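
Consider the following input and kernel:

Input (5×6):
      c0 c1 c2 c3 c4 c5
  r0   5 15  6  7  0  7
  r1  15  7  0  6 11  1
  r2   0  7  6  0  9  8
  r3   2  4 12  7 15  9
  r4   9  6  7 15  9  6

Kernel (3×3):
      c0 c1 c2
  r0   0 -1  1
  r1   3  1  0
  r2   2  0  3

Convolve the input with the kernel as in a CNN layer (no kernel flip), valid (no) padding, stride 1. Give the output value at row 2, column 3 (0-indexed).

The receptive field on the input at this output position is [0 9 8 / 7 15 9 / 15 9 6]. Elementwise product with the kernel and sum: 9·-1 + 8·1 + 7·3 + 15·1 + 15·2 + 6·3.

83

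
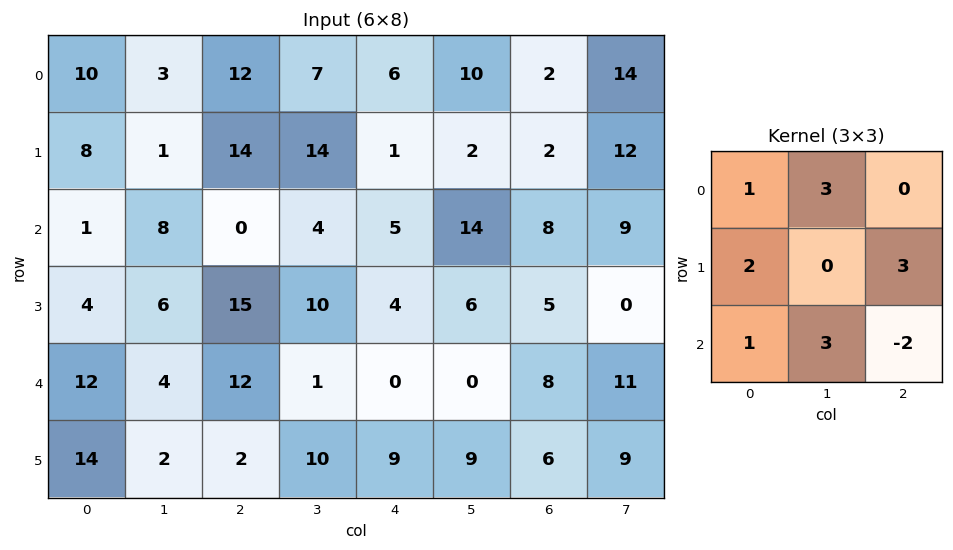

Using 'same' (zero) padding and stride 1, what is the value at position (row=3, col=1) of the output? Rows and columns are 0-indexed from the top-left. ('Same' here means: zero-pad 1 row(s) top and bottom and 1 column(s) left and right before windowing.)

The receptive field on the zero-padded input at this output position is [1 8 0 / 4 6 15 / 12 4 12]. Elementwise product with the kernel and sum: 1·1 + 8·3 + 4·2 + 15·3 + 12·1 + 4·3 + 12·-2.

78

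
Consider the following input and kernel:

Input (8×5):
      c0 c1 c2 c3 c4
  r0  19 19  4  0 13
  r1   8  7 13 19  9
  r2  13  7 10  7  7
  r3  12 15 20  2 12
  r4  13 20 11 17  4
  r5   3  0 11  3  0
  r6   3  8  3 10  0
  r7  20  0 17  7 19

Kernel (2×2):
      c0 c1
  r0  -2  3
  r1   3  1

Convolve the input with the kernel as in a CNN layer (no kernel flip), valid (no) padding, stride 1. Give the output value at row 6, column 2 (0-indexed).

82

The receptive field on the input at this output position is [3 10 / 17 7]. Elementwise product with the kernel and sum: 3·-2 + 10·3 + 17·3 + 7·1.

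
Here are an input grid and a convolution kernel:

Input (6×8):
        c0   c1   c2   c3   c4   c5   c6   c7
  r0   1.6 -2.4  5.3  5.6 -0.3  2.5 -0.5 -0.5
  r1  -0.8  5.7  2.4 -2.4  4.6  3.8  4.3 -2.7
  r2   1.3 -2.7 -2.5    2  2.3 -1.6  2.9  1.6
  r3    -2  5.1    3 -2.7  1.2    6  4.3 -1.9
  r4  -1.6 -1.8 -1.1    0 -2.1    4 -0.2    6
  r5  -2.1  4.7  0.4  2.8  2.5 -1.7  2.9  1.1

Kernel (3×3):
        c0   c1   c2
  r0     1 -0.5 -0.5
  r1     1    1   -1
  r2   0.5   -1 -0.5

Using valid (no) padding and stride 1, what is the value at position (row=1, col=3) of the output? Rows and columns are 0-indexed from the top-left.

-6.25

The receptive field on the input at this output position is [-2.4 4.6 3.8 / 2 2.3 -1.6 / -2.7 1.2 6]. Elementwise product with the kernel and sum: -2.4·1 + 4.6·-0.5 + 3.8·-0.5 + 2·1 + 2.3·1 + -1.6·-1 + -2.7·0.5 + 1.2·-1 + 6·-0.5.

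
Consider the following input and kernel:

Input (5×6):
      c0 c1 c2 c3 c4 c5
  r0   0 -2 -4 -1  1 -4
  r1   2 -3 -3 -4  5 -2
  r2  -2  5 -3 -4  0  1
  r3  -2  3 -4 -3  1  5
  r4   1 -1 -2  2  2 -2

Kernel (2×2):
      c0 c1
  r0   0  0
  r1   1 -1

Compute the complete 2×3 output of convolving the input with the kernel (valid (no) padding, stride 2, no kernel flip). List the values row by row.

Output[0,0]: The receptive field on the input at this output position is [0 -2 / 2 -3]. Elementwise product with the kernel and sum: 2·1 + -3·-1.
Output[0,1]: The receptive field on the input at this output position is [-4 -1 / -3 -4]. Elementwise product with the kernel and sum: -3·1 + -4·-1.

5 1 7
-5 -1 -4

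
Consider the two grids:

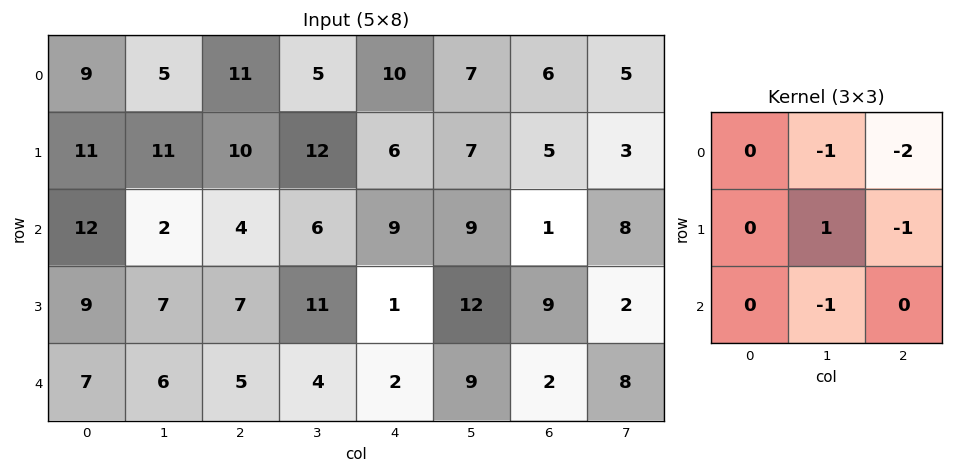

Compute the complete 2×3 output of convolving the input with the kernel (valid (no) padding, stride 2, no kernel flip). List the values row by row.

-28 -25 -26
-16 -18 -17

Output[0,0]: The receptive field on the input at this output position is [9 5 11 / 11 11 10 / 12 2 4]. Elementwise product with the kernel and sum: 5·-1 + 11·-2 + 11·1 + 10·-1 + 2·-1.
Output[0,1]: The receptive field on the input at this output position is [11 5 10 / 10 12 6 / 4 6 9]. Elementwise product with the kernel and sum: 5·-1 + 10·-2 + 12·1 + 6·-1 + 6·-1.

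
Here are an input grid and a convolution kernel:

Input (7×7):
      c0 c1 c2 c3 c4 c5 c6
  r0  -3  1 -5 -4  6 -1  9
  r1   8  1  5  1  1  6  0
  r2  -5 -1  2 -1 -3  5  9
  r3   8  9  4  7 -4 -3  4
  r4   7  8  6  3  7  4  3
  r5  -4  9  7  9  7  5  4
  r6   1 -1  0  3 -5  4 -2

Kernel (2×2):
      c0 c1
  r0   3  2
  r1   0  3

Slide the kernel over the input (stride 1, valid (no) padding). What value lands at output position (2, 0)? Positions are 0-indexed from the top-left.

10

The receptive field on the input at this output position is [-5 -1 / 8 9]. Elementwise product with the kernel and sum: -5·3 + -1·2 + 9·3.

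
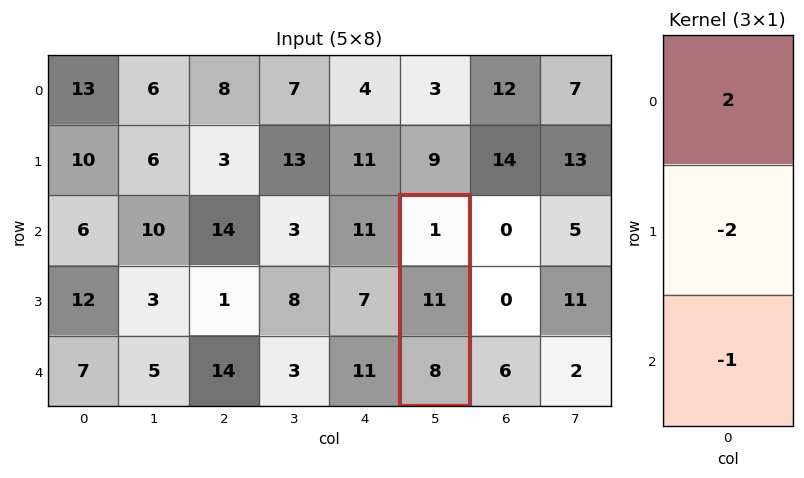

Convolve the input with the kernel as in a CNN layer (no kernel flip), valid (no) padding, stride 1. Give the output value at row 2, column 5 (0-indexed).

The receptive field on the input at this output position is [1 / 11 / 8]. Elementwise product with the kernel and sum: 1·2 + 11·-2 + 8·-1.

-28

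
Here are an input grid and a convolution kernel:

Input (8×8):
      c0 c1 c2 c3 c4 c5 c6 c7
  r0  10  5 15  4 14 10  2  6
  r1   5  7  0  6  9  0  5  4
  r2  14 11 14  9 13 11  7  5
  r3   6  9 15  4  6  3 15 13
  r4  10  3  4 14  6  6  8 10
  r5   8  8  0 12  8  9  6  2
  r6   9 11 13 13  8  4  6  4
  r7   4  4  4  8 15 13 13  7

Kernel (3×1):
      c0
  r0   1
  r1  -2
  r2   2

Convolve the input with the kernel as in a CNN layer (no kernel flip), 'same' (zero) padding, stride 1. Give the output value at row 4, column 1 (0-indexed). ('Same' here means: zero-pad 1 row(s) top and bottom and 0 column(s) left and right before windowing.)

The receptive field on the zero-padded input at this output position is [9 / 3 / 8]. Elementwise product with the kernel and sum: 9·1 + 3·-2 + 8·2.

19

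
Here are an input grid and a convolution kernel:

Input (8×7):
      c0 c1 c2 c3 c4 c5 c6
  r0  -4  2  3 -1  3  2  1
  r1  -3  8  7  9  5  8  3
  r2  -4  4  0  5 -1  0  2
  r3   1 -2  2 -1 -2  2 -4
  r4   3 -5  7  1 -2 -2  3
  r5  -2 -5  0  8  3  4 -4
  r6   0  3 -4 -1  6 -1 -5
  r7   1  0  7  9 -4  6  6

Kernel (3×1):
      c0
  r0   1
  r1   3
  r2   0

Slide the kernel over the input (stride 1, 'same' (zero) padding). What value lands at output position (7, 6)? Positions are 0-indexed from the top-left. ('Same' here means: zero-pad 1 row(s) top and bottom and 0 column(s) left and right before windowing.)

The receptive field on the zero-padded input at this output position is [-5 / 6 / 0]. Elementwise product with the kernel and sum: -5·1 + 6·3.

13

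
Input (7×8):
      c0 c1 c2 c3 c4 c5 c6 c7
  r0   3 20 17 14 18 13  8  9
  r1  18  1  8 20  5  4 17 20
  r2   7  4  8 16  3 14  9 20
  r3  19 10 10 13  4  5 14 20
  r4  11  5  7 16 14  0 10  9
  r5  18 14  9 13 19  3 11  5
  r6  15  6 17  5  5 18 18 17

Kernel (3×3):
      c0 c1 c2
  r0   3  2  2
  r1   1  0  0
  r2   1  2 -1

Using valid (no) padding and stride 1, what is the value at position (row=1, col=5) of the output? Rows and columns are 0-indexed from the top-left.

The receptive field on the input at this output position is [4 17 20 / 14 9 20 / 5 14 20]. Elementwise product with the kernel and sum: 4·3 + 17·2 + 20·2 + 14·1 + 5·1 + 14·2 + 20·-1.

113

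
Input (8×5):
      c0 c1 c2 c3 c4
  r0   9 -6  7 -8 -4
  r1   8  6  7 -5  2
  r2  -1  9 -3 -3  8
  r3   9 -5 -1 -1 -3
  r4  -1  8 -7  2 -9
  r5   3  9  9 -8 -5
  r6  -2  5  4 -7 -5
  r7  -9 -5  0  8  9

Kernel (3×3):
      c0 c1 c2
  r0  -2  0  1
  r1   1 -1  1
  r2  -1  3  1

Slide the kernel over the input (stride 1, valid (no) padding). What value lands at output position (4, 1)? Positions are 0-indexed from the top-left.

The receptive field on the input at this output position is [8 -7 2 / 9 9 -8 / 5 4 -7]. Elementwise product with the kernel and sum: 8·-2 + 2·1 + 9·1 + 9·-1 + -8·1 + 5·-1 + 4·3 + -7·1.

-22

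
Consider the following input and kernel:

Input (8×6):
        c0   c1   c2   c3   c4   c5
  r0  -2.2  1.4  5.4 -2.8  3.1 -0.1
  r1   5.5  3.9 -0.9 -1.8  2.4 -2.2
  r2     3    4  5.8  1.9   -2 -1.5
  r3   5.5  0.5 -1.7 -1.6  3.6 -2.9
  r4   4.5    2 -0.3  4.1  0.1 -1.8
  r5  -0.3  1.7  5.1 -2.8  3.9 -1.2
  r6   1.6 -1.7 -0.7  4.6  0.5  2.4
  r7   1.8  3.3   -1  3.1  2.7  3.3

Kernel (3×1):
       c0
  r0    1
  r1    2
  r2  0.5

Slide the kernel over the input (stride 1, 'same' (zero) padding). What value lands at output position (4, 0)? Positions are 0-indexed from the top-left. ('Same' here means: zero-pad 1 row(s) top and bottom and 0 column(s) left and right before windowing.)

14.35

The receptive field on the zero-padded input at this output position is [5.5 / 4.5 / -0.3]. Elementwise product with the kernel and sum: 5.5·1 + 4.5·2 + -0.3·0.5.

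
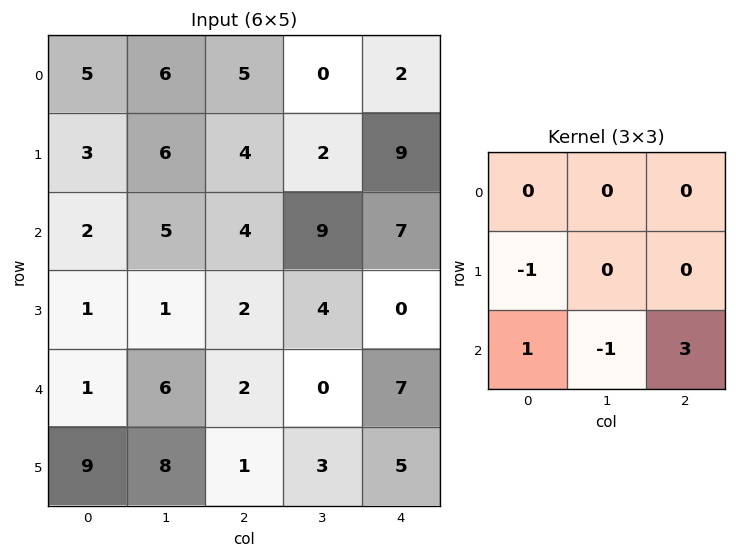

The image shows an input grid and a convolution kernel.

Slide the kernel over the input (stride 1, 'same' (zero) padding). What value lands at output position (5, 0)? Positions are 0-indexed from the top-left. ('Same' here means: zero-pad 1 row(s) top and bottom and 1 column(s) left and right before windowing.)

0

The receptive field on the zero-padded input at this output position is [0 1 6 / 0 9 8 / 0 0 0]. Elementwise product with the kernel and sum: 0·-1 + 0·1 + 0·-1 + 0·3.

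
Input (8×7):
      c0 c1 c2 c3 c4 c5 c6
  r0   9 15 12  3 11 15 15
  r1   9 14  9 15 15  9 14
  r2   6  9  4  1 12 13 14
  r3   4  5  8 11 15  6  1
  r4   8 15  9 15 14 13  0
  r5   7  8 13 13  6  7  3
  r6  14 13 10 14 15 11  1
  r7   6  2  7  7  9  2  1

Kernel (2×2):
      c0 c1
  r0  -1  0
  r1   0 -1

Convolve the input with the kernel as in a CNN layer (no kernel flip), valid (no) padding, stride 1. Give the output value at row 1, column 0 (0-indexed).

-18

The receptive field on the input at this output position is [9 14 / 6 9]. Elementwise product with the kernel and sum: 9·-1 + 9·-1.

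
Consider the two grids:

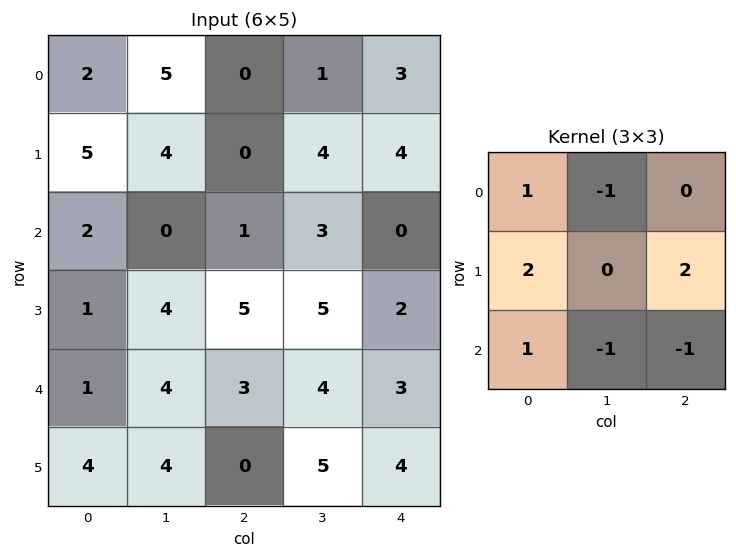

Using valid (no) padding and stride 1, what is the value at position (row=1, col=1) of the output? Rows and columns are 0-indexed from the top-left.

The receptive field on the input at this output position is [4 0 4 / 0 1 3 / 4 5 5]. Elementwise product with the kernel and sum: 4·1 + 0·-1 + 0·2 + 3·2 + 4·1 + 5·-1 + 5·-1.

4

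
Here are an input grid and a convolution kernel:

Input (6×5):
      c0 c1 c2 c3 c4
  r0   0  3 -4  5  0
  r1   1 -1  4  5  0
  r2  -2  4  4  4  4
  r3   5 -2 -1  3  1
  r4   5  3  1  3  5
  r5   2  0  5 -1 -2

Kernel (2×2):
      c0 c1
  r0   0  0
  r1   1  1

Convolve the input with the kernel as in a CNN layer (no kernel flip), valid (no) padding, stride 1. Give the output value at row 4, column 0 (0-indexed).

2

The receptive field on the input at this output position is [5 3 / 2 0]. Elementwise product with the kernel and sum: 2·1 + 0·1.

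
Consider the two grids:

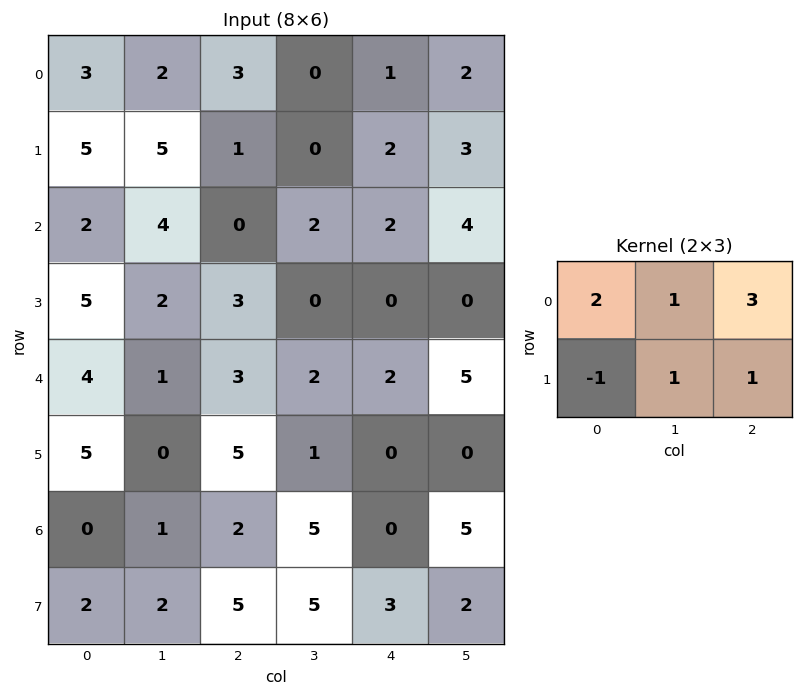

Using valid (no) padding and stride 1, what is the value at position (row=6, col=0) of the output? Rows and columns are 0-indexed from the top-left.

The receptive field on the input at this output position is [0 1 2 / 2 2 5]. Elementwise product with the kernel and sum: 0·2 + 1·1 + 2·3 + 2·-1 + 2·1 + 5·1.

12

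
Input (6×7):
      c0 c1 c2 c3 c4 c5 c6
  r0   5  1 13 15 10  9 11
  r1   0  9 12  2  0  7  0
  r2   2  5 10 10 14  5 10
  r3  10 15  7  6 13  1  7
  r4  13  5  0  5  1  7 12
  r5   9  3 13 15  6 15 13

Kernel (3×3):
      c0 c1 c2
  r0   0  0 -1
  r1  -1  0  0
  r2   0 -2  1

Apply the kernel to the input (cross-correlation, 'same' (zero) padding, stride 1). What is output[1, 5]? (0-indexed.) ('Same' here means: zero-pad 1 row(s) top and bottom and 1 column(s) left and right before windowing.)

-11

The receptive field on the zero-padded input at this output position is [10 9 11 / 0 7 0 / 14 5 10]. Elementwise product with the kernel and sum: 11·-1 + 0·-1 + 5·-2 + 10·1.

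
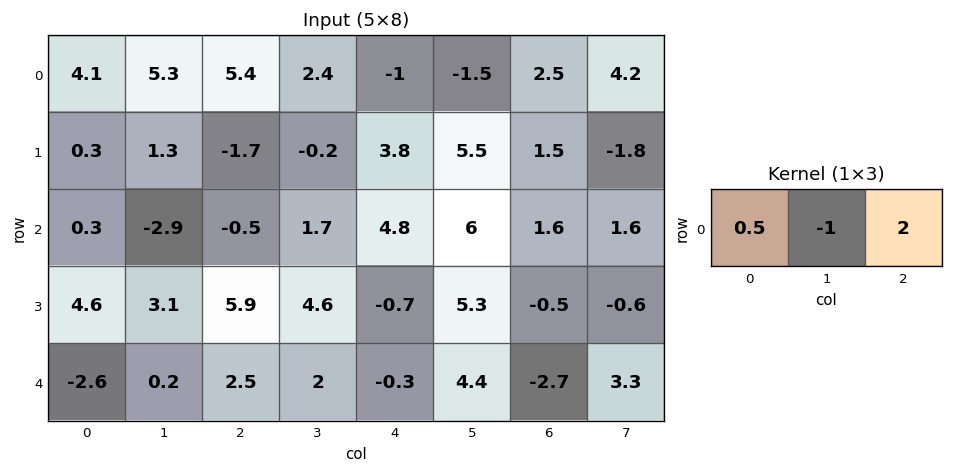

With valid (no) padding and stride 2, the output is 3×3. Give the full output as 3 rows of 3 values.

7.55 -1.7 6
2.05 7.65 -0.4
3.5 -1.35 -9.95

Output[0,0]: The receptive field on the input at this output position is [4.1 5.3 5.4]. Elementwise product with the kernel and sum: 4.1·0.5 + 5.3·-1 + 5.4·2.
Output[0,1]: The receptive field on the input at this output position is [5.4 2.4 -1]. Elementwise product with the kernel and sum: 5.4·0.5 + 2.4·-1 + -1·2.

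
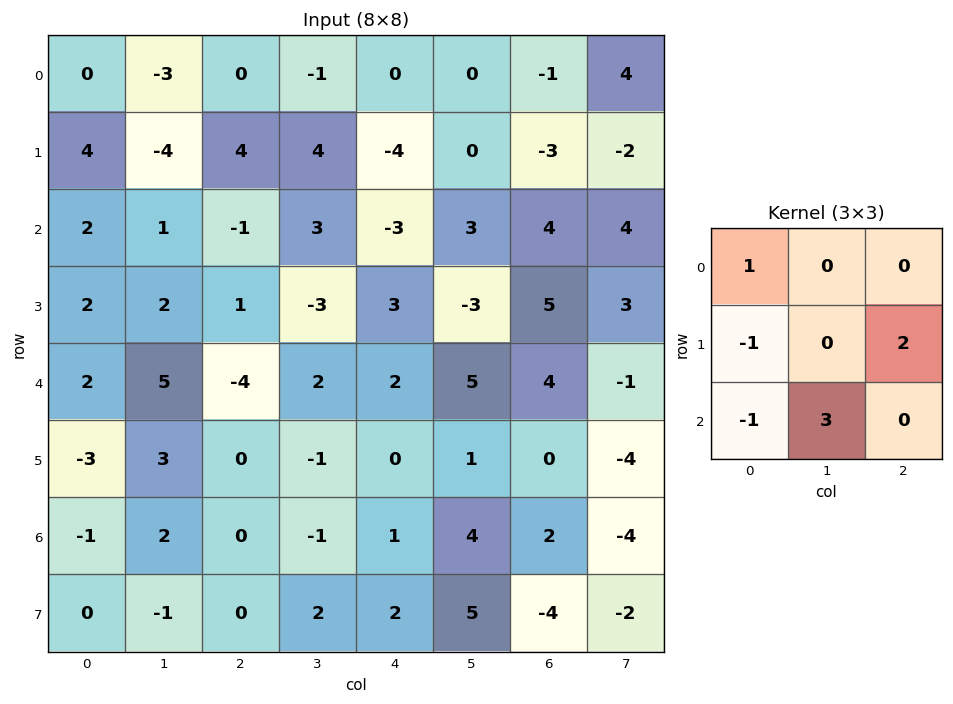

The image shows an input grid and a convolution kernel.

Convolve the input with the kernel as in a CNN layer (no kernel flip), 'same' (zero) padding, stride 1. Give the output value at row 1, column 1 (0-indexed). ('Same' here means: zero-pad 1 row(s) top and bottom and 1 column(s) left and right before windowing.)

The receptive field on the zero-padded input at this output position is [0 -3 0 / 4 -4 4 / 2 1 -1]. Elementwise product with the kernel and sum: 0·1 + 4·-1 + 4·2 + 2·-1 + 1·3.

5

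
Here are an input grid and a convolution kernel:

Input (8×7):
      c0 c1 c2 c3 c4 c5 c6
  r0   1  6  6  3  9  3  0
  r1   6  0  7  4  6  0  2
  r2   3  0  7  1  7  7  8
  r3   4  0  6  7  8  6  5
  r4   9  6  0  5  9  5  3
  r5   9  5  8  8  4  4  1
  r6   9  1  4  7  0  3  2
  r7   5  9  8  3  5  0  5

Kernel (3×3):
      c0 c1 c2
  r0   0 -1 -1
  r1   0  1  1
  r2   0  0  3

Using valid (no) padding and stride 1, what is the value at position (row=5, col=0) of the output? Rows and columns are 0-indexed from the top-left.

16

The receptive field on the input at this output position is [9 5 8 / 9 1 4 / 5 9 8]. Elementwise product with the kernel and sum: 5·-1 + 8·-1 + 1·1 + 4·1 + 8·3.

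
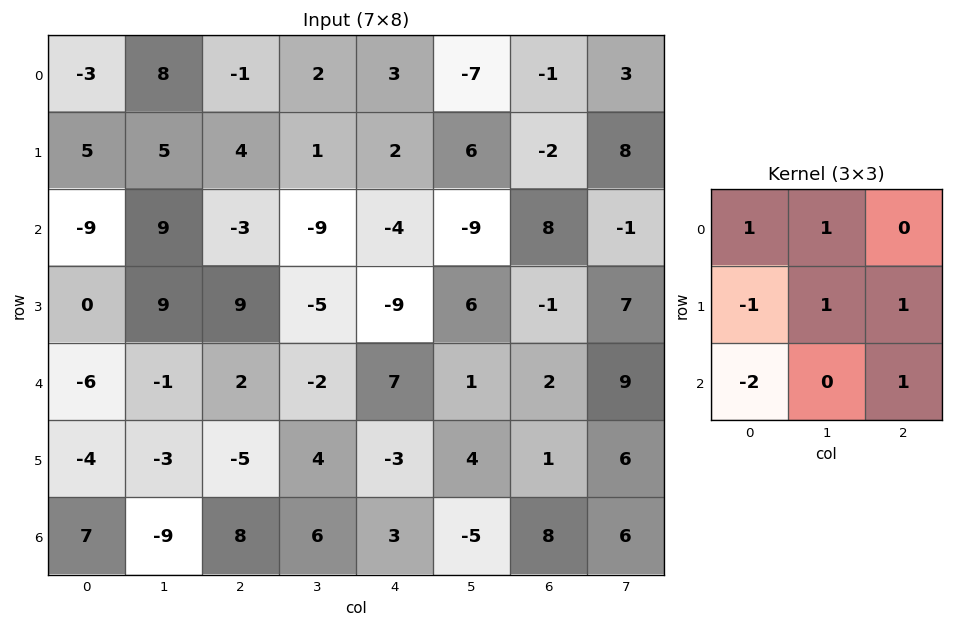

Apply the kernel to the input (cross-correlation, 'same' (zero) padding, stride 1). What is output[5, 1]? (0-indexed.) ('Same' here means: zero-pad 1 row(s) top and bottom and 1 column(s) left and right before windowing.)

-17

The receptive field on the zero-padded input at this output position is [-6 -1 2 / -4 -3 -5 / 7 -9 8]. Elementwise product with the kernel and sum: -6·1 + -1·1 + -4·-1 + -3·1 + -5·1 + 7·-2 + 8·1.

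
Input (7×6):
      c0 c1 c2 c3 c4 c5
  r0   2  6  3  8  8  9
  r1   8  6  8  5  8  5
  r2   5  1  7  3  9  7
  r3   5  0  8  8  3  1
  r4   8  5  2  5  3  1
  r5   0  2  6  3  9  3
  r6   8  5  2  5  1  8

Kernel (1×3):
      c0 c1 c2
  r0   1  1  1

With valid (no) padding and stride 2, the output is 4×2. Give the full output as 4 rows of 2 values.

11 19
13 19
15 10
15 8

Output[0,0]: The receptive field on the input at this output position is [2 6 3]. Elementwise product with the kernel and sum: 2·1 + 6·1 + 3·1.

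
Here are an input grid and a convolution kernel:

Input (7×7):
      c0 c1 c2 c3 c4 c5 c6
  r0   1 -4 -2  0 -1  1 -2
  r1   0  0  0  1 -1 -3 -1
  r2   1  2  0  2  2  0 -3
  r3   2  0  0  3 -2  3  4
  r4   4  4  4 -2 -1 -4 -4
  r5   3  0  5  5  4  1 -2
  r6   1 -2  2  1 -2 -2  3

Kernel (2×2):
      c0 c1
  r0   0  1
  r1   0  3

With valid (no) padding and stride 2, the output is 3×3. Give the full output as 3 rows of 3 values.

Output[0,0]: The receptive field on the input at this output position is [1 -4 / 0 0]. Elementwise product with the kernel and sum: -4·1 + 0·3.

-4 3 -8
2 11 9
4 13 -1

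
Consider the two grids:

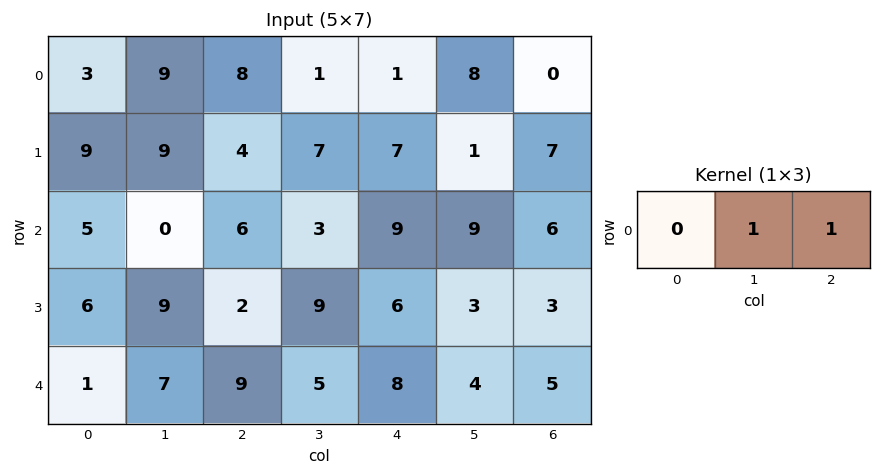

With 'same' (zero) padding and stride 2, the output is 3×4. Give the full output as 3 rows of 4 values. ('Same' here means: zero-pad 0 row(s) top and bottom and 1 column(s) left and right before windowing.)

Output[0,0]: The receptive field on the zero-padded input at this output position is [0 3 9]. Elementwise product with the kernel and sum: 3·1 + 9·1.

12 9 9 0
5 9 18 6
8 14 12 5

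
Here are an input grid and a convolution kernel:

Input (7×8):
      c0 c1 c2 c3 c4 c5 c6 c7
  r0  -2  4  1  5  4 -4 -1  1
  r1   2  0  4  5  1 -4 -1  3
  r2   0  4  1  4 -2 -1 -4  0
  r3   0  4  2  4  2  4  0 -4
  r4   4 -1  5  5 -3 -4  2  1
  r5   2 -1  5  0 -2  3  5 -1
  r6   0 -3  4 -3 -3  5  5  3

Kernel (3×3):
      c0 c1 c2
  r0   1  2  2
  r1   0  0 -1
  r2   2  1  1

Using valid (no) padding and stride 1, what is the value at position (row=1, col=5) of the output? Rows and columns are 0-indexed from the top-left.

The receptive field on the input at this output position is [-4 -1 3 / -1 -4 0 / 4 0 -4]. Elementwise product with the kernel and sum: -4·1 + -1·2 + 3·2 + 0·-1 + 4·2 + 0·1 + -4·1.

4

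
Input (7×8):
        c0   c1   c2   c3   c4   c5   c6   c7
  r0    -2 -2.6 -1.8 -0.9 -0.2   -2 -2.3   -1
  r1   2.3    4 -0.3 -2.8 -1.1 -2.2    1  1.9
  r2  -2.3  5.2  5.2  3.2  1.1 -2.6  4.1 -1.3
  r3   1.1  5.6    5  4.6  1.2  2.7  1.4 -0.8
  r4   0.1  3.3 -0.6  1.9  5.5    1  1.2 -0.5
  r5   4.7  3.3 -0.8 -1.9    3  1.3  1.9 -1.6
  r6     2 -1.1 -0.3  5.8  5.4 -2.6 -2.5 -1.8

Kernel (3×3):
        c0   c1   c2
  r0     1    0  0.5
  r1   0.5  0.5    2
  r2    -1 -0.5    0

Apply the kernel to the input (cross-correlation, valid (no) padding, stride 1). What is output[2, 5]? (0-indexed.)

The receptive field on the input at this output position is [-2.6 4.1 -1.3 / 2.7 1.4 -0.8 / 1 1.2 -0.5]. Elementwise product with the kernel and sum: -2.6·1 + -1.3·0.5 + 2.7·0.5 + 1.4·0.5 + -0.8·2 + 1·-1 + 1.2·-0.5.

-4.4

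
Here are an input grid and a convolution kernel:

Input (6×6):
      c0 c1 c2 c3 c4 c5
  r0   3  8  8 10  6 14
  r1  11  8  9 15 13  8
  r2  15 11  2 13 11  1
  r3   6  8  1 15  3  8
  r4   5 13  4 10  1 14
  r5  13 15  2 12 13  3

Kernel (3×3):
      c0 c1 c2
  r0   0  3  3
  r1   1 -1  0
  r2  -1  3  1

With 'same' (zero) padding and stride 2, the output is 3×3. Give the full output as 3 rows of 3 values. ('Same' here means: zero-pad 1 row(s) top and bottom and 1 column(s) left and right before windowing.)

Output[0,0]: The receptive field on the zero-padded input at this output position is [0 0 0 / 0 3 8 / 0 11 8]. Elementwise product with the kernel and sum: 0·3 + 0·3 + 0·1 + 3·-1 + 0·-1 + 11·3 + 8·1.
Output[0,1]: The receptive field on the zero-padded input at this output position is [0 0 0 / 8 8 10 / 8 9 15]. Elementwise product with the kernel and sum: 0·3 + 0·3 + 8·1 + 8·-1 + 8·-1 + 9·3 + 15·1.

38 34 36
68 91 67
91 60 72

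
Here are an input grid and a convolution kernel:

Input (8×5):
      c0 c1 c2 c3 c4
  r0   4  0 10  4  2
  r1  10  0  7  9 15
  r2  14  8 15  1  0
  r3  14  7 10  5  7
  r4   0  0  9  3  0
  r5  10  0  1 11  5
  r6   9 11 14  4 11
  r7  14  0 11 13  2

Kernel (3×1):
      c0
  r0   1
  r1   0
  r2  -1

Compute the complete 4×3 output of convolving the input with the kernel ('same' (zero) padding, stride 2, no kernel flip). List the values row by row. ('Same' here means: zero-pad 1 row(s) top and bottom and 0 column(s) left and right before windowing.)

-10 -7 -15
-4 -3 8
4 9 2
-4 -10 3

Output[0,0]: The receptive field on the zero-padded input at this output position is [0 / 4 / 10]. Elementwise product with the kernel and sum: 0·1 + 10·-1.
Output[0,1]: The receptive field on the zero-padded input at this output position is [0 / 10 / 7]. Elementwise product with the kernel and sum: 0·1 + 7·-1.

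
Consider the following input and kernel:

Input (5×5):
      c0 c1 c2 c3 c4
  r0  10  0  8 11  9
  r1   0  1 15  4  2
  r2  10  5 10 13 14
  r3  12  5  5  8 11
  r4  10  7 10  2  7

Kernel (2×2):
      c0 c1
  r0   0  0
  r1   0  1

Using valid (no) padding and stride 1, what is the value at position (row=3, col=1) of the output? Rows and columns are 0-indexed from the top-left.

The receptive field on the input at this output position is [5 5 / 7 10]. Elementwise product with the kernel and sum: 10·1.

10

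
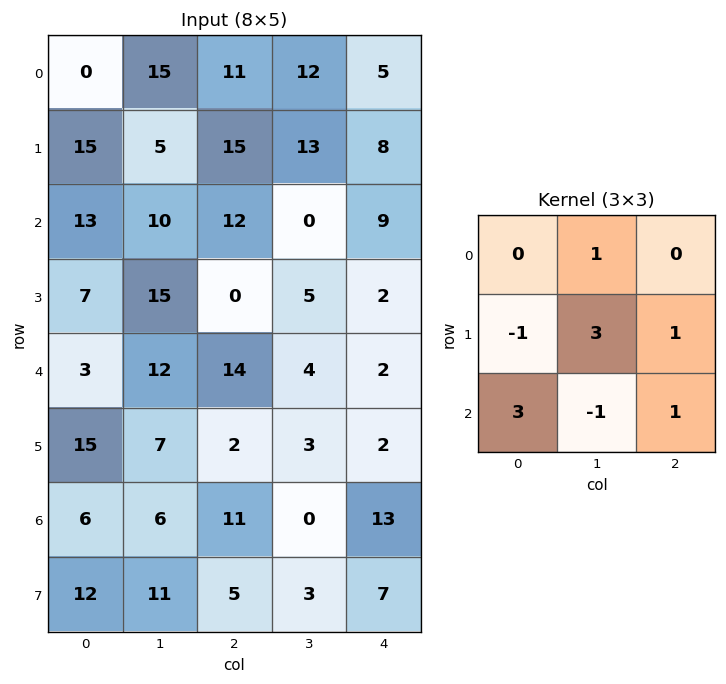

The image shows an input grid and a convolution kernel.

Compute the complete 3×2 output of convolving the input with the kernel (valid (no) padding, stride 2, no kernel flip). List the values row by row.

Output[0,0]: The receptive field on the input at this output position is [0 15 11 / 15 5 15 / 13 10 12]. Elementwise product with the kernel and sum: 15·1 + 15·-1 + 5·3 + 15·1 + 13·3 + 10·-1 + 12·1.
Output[0,1]: The receptive field on the input at this output position is [11 12 5 / 15 13 8 / 12 0 9]. Elementwise product with the kernel and sum: 12·1 + 15·-1 + 13·3 + 8·1 + 12·3 + 0·-1 + 9·1.

71 89
59 57
43 59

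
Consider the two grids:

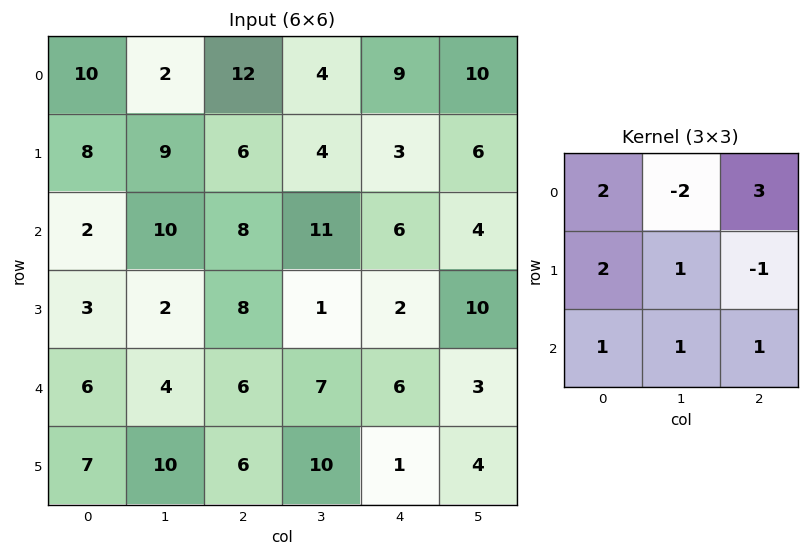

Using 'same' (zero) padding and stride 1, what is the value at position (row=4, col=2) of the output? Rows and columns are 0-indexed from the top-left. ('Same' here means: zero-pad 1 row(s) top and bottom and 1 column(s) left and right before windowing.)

24

The receptive field on the zero-padded input at this output position is [2 8 1 / 4 6 7 / 10 6 10]. Elementwise product with the kernel and sum: 2·2 + 8·-2 + 1·3 + 4·2 + 6·1 + 7·-1 + 10·1 + 6·1 + 10·1.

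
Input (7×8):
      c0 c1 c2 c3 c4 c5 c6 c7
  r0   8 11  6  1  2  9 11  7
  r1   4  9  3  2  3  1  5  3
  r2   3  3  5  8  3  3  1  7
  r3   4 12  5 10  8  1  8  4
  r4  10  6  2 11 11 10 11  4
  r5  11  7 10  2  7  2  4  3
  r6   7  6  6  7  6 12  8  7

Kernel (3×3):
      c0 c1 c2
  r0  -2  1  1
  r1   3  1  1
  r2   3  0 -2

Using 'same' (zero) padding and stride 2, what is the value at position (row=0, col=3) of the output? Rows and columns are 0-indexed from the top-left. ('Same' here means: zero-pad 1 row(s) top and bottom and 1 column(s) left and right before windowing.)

The receptive field on the zero-padded input at this output position is [0 0 0 / 9 11 7 / 1 5 3]. Elementwise product with the kernel and sum: 0·-2 + 0·1 + 0·1 + 9·3 + 11·1 + 7·1 + 1·3 + 3·-2.

42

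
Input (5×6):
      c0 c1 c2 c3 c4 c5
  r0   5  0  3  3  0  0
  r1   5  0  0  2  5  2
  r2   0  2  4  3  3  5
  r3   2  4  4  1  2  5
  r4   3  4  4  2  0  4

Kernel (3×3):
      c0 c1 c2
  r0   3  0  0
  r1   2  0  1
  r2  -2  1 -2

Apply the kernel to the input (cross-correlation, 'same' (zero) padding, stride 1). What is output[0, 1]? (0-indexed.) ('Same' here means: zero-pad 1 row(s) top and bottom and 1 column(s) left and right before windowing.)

The receptive field on the zero-padded input at this output position is [0 0 0 / 5 0 3 / 5 0 0]. Elementwise product with the kernel and sum: 0·3 + 5·2 + 3·1 + 5·-2 + 0·1 + 0·-2.

3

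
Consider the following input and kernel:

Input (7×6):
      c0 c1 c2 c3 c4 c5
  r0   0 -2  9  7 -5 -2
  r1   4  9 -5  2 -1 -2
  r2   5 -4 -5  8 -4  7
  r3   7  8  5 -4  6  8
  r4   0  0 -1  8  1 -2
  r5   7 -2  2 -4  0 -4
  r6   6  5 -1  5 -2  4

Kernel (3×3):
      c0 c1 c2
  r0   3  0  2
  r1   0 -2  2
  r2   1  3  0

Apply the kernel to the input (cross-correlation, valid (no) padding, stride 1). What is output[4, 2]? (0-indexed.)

21

The receptive field on the input at this output position is [-1 8 1 / 2 -4 0 / -1 5 -2]. Elementwise product with the kernel and sum: -1·3 + 1·2 + -4·-2 + 0·2 + -1·1 + 5·3.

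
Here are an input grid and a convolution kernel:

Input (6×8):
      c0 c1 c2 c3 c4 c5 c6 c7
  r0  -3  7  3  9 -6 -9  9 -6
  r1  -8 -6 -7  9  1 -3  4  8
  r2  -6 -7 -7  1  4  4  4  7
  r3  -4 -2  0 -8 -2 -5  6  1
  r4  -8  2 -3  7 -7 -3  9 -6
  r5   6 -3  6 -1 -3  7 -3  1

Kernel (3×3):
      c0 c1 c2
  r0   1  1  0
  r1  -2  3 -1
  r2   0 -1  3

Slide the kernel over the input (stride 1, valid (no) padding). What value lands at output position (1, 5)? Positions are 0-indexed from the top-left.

The receptive field on the input at this output position is [-3 4 8 / 4 4 7 / -5 6 1]. Elementwise product with the kernel and sum: -3·1 + 4·1 + 4·-2 + 4·3 + 7·-1 + 6·-1 + 1·3.

-5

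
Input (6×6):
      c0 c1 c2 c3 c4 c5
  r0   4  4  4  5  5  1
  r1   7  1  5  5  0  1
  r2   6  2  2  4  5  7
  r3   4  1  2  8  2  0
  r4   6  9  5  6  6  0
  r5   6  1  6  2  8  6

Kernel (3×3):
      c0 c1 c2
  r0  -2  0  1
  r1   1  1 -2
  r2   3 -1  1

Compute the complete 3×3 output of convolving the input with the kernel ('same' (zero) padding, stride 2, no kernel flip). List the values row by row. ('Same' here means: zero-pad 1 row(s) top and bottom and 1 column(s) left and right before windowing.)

Output[0,0]: The receptive field on the zero-padded input at this output position is [0 0 0 / 0 4 4 / 0 7 1]. Elementwise product with the kernel and sum: 0·-2 + 0·1 + 0·1 + 4·1 + 4·-2 + 0·3 + 7·-1 + 1·1.

-10 1 24
0 8 8
-16 7 0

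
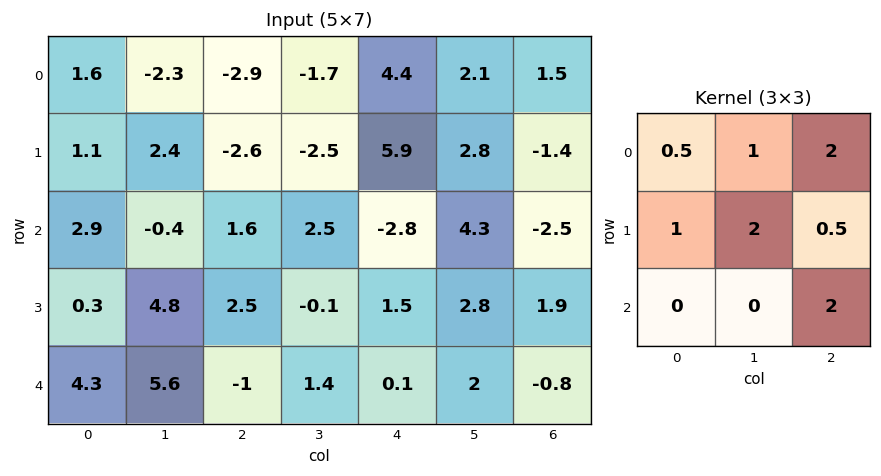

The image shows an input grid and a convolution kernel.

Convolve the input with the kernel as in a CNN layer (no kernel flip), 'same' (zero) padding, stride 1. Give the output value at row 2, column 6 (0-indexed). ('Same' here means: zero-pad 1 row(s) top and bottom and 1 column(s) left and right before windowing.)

The receptive field on the zero-padded input at this output position is [2.8 -1.4 0 / 4.3 -2.5 0 / 2.8 1.9 0]. Elementwise product with the kernel and sum: 2.8·0.5 + -1.4·1 + 0·2 + 4.3·1 + -2.5·2 + 0·0.5 + 0·2.

-0.7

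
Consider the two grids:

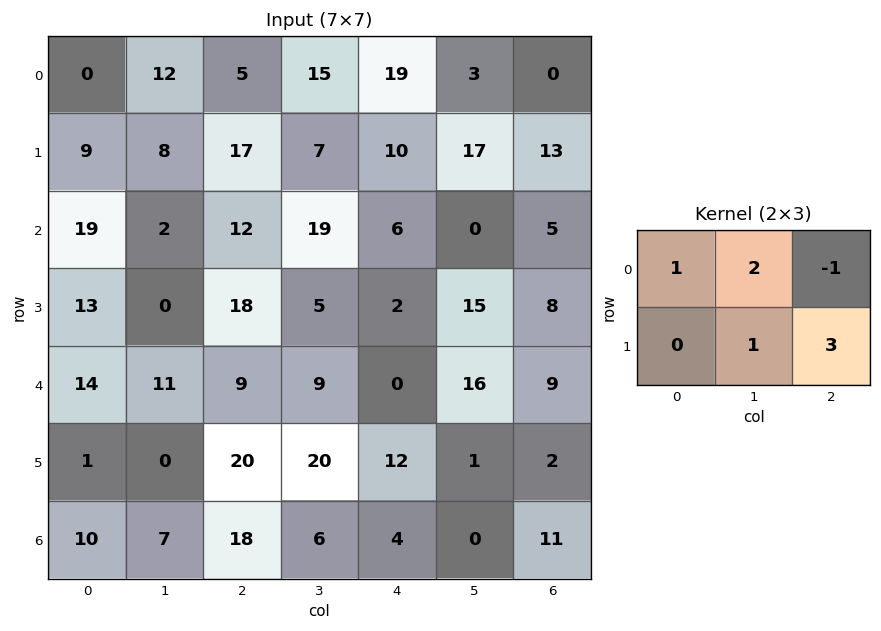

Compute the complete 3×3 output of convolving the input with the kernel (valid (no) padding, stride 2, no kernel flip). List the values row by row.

Output[0,0]: The receptive field on the input at this output position is [0 12 5 / 9 8 17]. Elementwise product with the kernel and sum: 0·1 + 12·2 + 5·-1 + 8·1 + 17·3.
Output[0,1]: The receptive field on the input at this output position is [5 15 19 / 17 7 10]. Elementwise product with the kernel and sum: 5·1 + 15·2 + 19·-1 + 7·1 + 10·3.

78 53 81
65 55 40
87 83 30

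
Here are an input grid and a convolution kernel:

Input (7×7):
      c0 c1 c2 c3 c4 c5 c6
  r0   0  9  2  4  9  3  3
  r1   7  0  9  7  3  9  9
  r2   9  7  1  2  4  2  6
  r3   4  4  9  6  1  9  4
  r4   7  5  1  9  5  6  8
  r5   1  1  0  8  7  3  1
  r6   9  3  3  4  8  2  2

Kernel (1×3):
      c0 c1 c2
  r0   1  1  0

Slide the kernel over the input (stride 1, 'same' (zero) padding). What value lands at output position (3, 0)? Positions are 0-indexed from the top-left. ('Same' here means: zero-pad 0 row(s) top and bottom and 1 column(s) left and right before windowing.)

The receptive field on the zero-padded input at this output position is [0 4 4]. Elementwise product with the kernel and sum: 0·1 + 4·1.

4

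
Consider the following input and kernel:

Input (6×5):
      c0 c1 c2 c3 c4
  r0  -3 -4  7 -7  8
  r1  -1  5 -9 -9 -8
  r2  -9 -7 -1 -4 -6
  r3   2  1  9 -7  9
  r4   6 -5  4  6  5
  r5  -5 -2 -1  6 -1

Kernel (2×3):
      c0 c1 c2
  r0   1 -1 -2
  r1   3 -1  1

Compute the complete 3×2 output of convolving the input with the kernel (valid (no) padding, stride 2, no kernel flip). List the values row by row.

Output[0,0]: The receptive field on the input at this output position is [-3 -4 7 / -1 5 -9]. Elementwise product with the kernel and sum: -3·1 + -4·-1 + 7·-2 + -1·3 + 5·-1 + -9·1.
Output[0,1]: The receptive field on the input at this output position is [7 -7 8 / -9 -9 -8]. Elementwise product with the kernel and sum: 7·1 + -7·-1 + 8·-2 + -9·3 + -9·-1 + -8·1.

-30 -28
14 58
-11 -22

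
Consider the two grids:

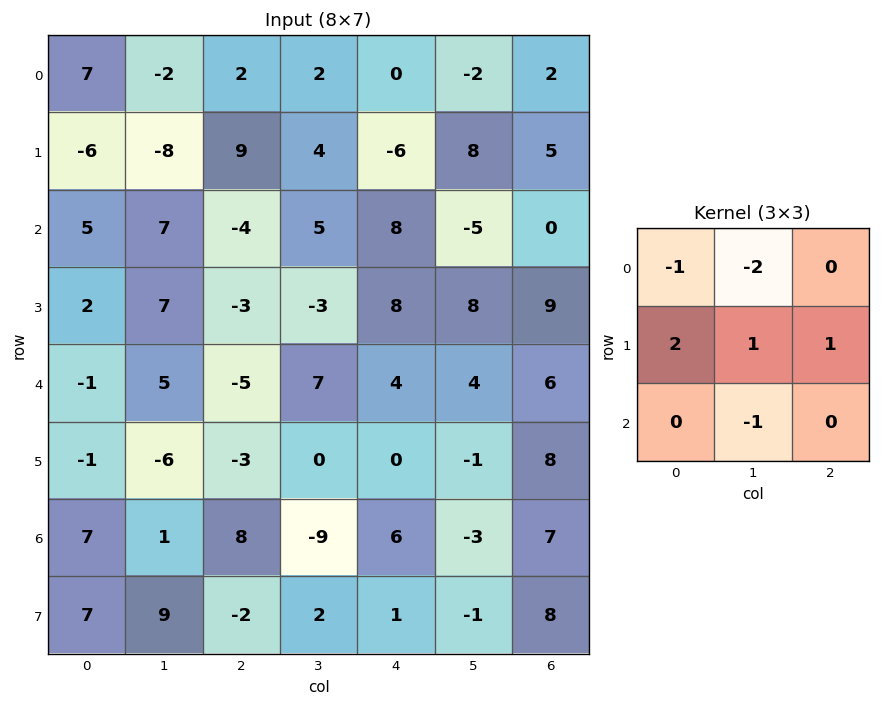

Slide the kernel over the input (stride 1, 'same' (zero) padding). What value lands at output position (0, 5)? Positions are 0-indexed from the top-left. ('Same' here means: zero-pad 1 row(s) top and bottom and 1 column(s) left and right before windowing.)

The receptive field on the zero-padded input at this output position is [0 0 0 / 0 -2 2 / -6 8 5]. Elementwise product with the kernel and sum: 0·-1 + 0·-2 + 0·2 + -2·1 + 2·1 + 8·-1.

-8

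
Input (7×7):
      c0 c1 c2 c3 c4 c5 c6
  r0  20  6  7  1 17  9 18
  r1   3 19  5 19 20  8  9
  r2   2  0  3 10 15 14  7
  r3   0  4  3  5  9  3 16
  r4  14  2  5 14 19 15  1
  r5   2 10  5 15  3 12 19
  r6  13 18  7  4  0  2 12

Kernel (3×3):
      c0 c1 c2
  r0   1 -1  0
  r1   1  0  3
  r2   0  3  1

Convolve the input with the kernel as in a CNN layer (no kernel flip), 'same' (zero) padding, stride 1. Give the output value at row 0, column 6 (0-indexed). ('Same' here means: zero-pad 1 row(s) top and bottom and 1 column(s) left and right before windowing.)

The receptive field on the zero-padded input at this output position is [0 0 0 / 9 18 0 / 8 9 0]. Elementwise product with the kernel and sum: 0·1 + 0·-1 + 9·1 + 0·3 + 9·3 + 0·1.

36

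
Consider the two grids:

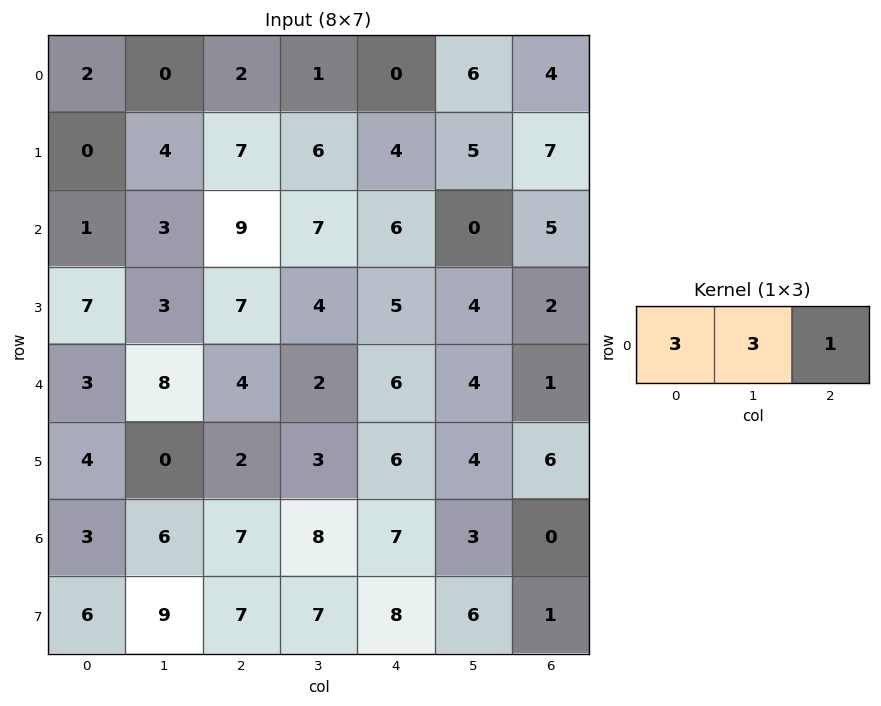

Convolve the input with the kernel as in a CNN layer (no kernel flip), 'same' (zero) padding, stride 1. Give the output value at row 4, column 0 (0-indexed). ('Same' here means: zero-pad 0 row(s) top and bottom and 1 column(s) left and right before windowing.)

17

The receptive field on the zero-padded input at this output position is [0 3 8]. Elementwise product with the kernel and sum: 0·3 + 3·3 + 8·1.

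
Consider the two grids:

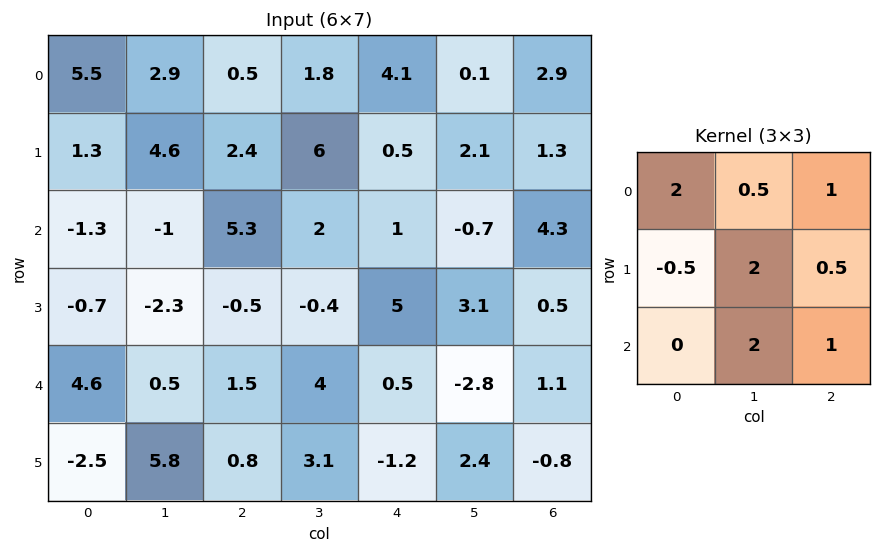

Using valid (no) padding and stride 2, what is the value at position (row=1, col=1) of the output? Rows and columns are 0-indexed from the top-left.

The receptive field on the input at this output position is [5.3 2 1 / -0.5 -0.4 5 / 1.5 4 0.5]. Elementwise product with the kernel and sum: 5.3·2 + 2·0.5 + 1·1 + -0.5·-0.5 + -0.4·2 + 5·0.5 + 4·2 + 0.5·1.

23.05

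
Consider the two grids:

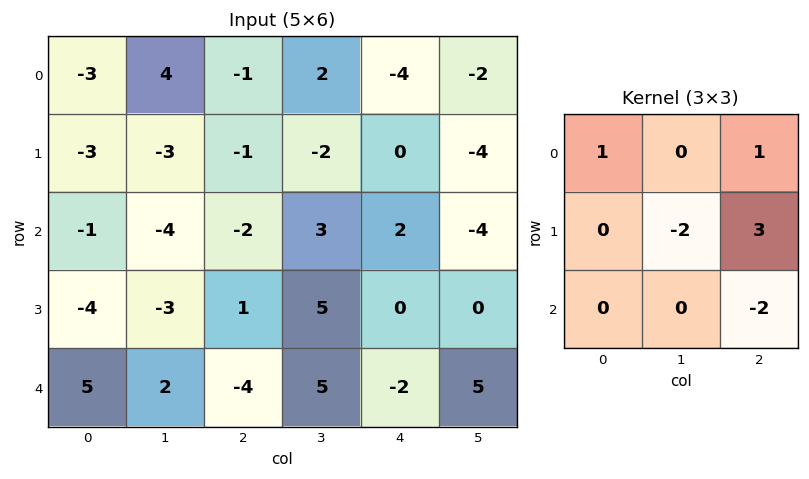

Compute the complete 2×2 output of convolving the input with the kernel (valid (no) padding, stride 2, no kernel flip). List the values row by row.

Output[0,0]: The receptive field on the input at this output position is [-3 4 -1 / -3 -3 -1 / -1 -4 -2]. Elementwise product with the kernel and sum: -3·1 + -1·1 + -3·-2 + -1·3 + -2·-2.
Output[0,1]: The receptive field on the input at this output position is [-1 2 -4 / -1 -2 0 / -2 3 2]. Elementwise product with the kernel and sum: -1·1 + -4·1 + -2·-2 + 0·3 + 2·-2.

3 -5
14 -6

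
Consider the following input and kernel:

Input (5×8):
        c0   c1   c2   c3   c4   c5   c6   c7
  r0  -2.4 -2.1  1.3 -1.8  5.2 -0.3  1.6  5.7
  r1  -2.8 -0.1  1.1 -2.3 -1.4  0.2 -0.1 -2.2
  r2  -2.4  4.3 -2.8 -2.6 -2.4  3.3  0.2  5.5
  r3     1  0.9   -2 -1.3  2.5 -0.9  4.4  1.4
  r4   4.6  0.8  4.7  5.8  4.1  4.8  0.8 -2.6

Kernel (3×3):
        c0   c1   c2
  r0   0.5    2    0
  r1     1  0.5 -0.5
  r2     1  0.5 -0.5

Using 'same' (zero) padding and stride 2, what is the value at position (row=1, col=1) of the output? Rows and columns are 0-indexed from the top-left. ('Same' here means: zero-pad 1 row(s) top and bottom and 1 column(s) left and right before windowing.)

The receptive field on the zero-padded input at this output position is [-0.1 1.1 -2.3 / 4.3 -2.8 -2.6 / 0.9 -2 -1.3]. Elementwise product with the kernel and sum: -0.1·0.5 + 1.1·2 + 4.3·1 + -2.8·0.5 + -2.6·-0.5 + 0.9·1 + -2·0.5 + -1.3·-0.5.

6.9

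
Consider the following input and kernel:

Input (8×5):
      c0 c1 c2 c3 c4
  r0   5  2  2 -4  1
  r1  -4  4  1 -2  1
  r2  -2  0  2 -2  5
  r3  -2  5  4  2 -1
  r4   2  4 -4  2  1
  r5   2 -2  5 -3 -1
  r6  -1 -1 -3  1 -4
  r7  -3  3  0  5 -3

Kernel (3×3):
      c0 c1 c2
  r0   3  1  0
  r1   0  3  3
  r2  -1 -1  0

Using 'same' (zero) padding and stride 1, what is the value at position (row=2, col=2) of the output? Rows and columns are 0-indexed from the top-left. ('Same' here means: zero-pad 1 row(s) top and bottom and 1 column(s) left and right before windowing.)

The receptive field on the zero-padded input at this output position is [4 1 -2 / 0 2 -2 / 5 4 2]. Elementwise product with the kernel and sum: 4·3 + 1·1 + 2·3 + -2·3 + 5·-1 + 4·-1.

4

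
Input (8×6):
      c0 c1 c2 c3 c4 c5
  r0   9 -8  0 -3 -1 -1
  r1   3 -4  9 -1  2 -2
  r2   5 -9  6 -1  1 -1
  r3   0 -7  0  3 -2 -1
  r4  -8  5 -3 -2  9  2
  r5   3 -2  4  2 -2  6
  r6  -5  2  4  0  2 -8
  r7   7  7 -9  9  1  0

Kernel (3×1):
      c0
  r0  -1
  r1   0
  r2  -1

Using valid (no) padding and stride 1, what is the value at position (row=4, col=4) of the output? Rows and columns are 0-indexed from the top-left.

-11

The receptive field on the input at this output position is [9 / -2 / 2]. Elementwise product with the kernel and sum: 9·-1 + 2·-1.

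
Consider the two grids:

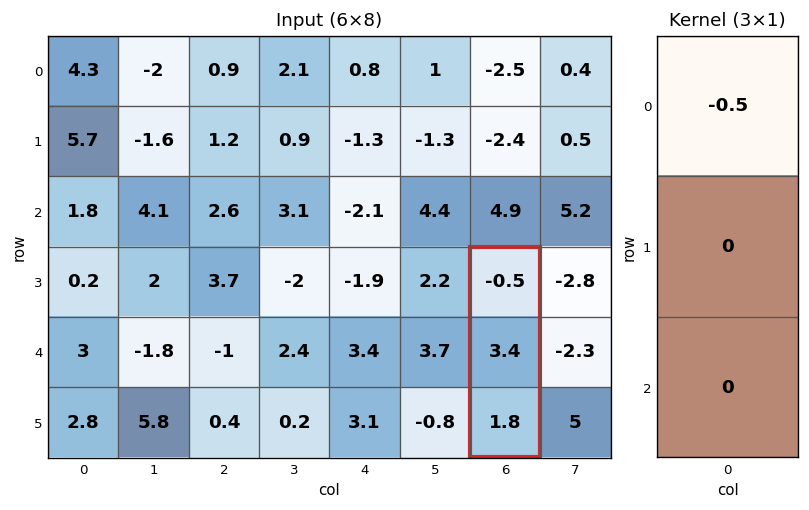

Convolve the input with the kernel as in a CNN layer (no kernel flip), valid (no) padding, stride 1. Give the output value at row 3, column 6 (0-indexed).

The receptive field on the input at this output position is [-0.5 / 3.4 / 1.8]. Elementwise product with the kernel and sum: -0.5·-0.5.

0.25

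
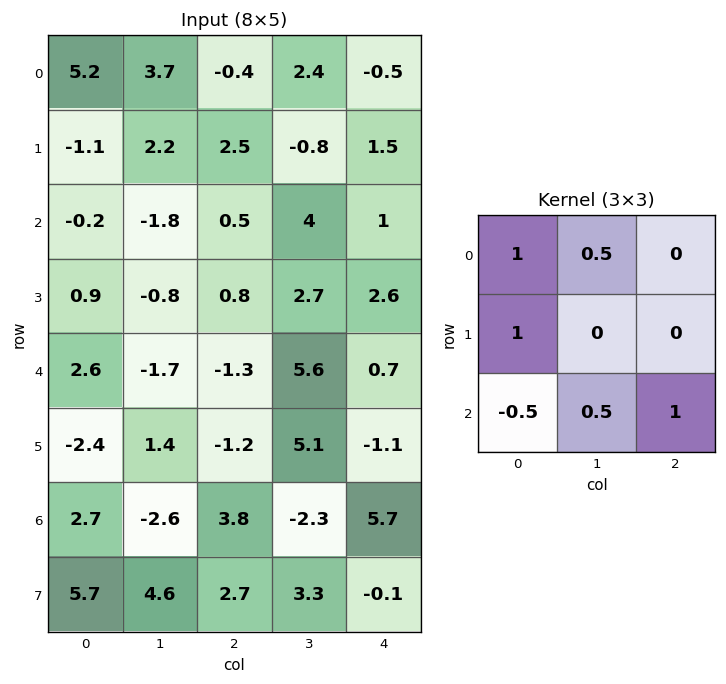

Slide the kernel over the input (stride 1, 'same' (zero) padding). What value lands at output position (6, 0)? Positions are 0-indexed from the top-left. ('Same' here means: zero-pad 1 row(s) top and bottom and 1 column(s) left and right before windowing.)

The receptive field on the zero-padded input at this output position is [0 -2.4 1.4 / 0 2.7 -2.6 / 0 5.7 4.6]. Elementwise product with the kernel and sum: 0·1 + -2.4·0.5 + 0·1 + 0·-0.5 + 5.7·0.5 + 4.6·1.

6.25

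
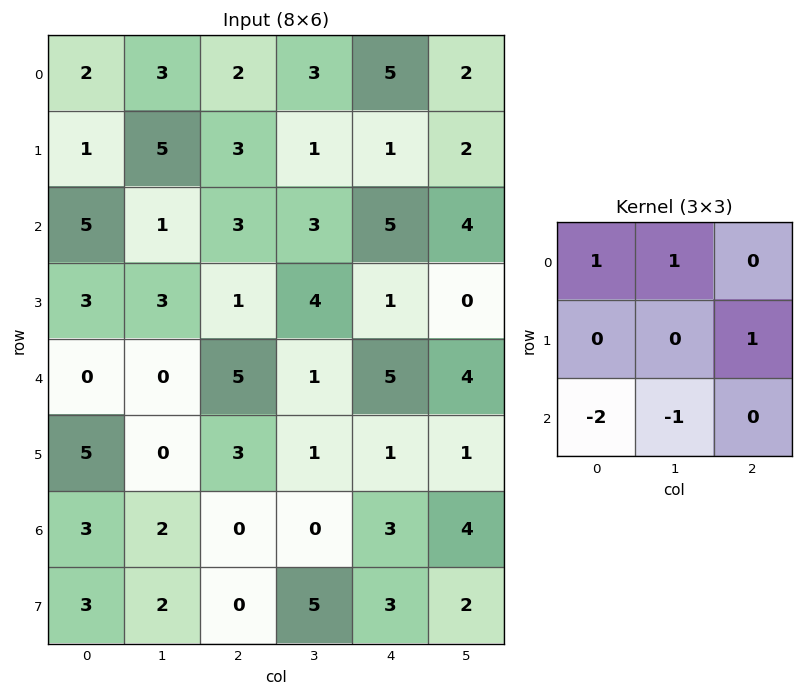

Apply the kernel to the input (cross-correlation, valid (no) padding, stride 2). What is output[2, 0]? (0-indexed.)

The receptive field on the input at this output position is [0 0 5 / 5 0 3 / 3 2 0]. Elementwise product with the kernel and sum: 0·1 + 0·1 + 3·1 + 3·-2 + 2·-1.

-5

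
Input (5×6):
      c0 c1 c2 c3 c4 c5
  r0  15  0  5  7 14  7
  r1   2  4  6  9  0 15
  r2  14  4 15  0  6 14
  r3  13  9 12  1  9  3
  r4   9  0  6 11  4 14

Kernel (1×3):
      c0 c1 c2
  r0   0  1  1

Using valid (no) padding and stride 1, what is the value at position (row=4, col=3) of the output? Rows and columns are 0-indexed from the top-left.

The receptive field on the input at this output position is [11 4 14]. Elementwise product with the kernel and sum: 4·1 + 14·1.

18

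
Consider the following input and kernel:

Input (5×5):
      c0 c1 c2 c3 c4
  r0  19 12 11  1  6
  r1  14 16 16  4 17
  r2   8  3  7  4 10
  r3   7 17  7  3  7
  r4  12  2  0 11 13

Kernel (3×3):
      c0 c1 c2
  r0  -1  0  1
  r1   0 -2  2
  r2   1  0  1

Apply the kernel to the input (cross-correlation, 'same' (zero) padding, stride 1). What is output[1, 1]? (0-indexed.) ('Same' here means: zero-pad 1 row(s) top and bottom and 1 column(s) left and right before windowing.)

The receptive field on the zero-padded input at this output position is [19 12 11 / 14 16 16 / 8 3 7]. Elementwise product with the kernel and sum: 19·-1 + 11·1 + 16·-2 + 16·2 + 8·1 + 7·1.

7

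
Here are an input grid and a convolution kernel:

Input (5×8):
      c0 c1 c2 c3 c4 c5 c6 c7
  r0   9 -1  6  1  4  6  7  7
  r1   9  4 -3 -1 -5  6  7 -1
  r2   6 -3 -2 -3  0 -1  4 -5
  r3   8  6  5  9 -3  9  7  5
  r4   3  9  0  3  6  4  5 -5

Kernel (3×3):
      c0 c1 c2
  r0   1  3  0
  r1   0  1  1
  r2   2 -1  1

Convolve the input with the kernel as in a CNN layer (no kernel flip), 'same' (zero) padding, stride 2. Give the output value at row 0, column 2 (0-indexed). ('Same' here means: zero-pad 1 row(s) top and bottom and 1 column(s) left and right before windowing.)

19

The receptive field on the zero-padded input at this output position is [0 0 0 / 1 4 6 / -1 -5 6]. Elementwise product with the kernel and sum: 0·1 + 0·3 + 4·1 + 6·1 + -1·2 + -5·-1 + 6·1.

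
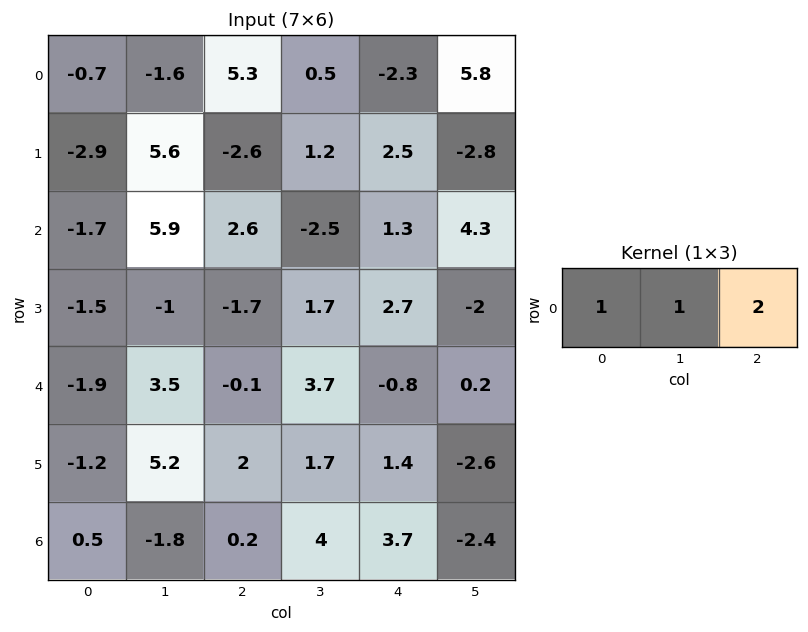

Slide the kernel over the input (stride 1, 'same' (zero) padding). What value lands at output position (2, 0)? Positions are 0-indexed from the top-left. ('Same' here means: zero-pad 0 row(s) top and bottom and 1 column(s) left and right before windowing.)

The receptive field on the zero-padded input at this output position is [0 -1.7 5.9]. Elementwise product with the kernel and sum: 0·1 + -1.7·1 + 5.9·2.

10.1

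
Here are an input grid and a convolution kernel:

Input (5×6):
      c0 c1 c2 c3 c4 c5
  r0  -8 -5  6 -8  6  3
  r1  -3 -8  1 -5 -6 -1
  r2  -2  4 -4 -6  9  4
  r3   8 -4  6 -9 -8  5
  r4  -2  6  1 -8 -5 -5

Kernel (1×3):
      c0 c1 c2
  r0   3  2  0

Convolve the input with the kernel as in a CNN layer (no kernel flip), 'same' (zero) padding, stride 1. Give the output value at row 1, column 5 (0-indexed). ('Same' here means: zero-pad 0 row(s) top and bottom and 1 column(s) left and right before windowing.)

The receptive field on the zero-padded input at this output position is [-6 -1 0]. Elementwise product with the kernel and sum: -6·3 + -1·2.

-20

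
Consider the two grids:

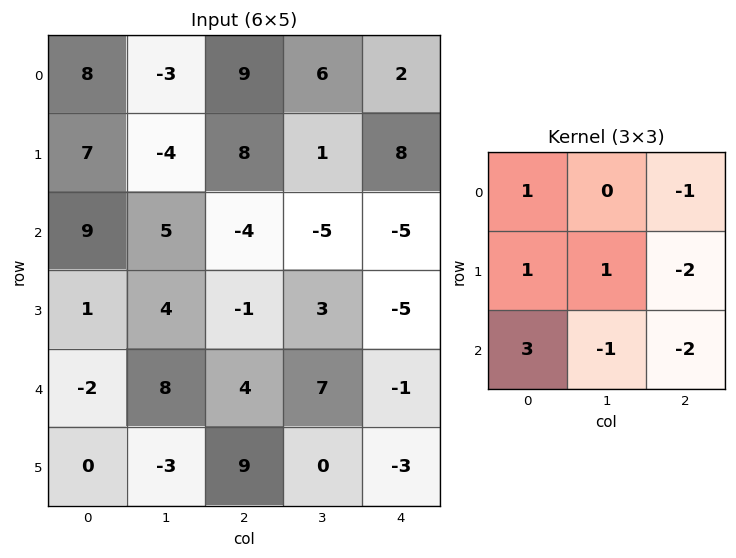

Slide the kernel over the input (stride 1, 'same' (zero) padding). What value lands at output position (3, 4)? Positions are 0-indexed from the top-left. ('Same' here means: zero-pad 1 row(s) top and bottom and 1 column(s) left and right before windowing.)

The receptive field on the zero-padded input at this output position is [-5 -5 0 / 3 -5 0 / 7 -1 0]. Elementwise product with the kernel and sum: -5·1 + 0·-1 + 3·1 + -5·1 + 0·-2 + 7·3 + -1·-1 + 0·-2.

15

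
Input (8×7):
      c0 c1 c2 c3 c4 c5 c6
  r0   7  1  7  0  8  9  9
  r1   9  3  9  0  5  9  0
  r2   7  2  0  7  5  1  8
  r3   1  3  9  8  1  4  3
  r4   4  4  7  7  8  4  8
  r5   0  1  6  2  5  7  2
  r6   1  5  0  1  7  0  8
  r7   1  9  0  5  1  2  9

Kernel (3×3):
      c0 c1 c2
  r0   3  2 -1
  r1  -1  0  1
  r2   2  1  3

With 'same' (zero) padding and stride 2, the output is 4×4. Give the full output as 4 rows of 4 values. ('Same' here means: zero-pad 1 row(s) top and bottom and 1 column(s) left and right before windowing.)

Output[0,0]: The receptive field on the zero-padded input at this output position is [0 0 0 / 0 7 1 / 0 9 3]. Elementwise product with the kernel and sum: 0·3 + 0·2 + 0·-1 + 0·-1 + 1·1 + 0·2 + 9·1 + 3·3.
Output[0,1]: The receptive field on the zero-padded input at this output position is [0 0 0 / 1 7 0 / 3 9 0]. Elementwise product with the kernel and sum: 0·3 + 0·2 + 0·-1 + 1·-1 + 0·1 + 3·2 + 9·1 + 0·3.

19 14 41 9
27 71 24 37
6 36 49 30
32 42 25 38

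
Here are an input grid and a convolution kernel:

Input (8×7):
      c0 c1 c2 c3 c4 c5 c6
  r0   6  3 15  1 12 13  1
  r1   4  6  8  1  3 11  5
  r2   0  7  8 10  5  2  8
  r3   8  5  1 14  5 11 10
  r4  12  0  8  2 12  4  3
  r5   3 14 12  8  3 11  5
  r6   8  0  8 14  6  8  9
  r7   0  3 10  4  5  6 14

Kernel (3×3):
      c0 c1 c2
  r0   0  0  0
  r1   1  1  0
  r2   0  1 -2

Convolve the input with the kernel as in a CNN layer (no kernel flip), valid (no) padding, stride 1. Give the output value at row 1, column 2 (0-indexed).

The receptive field on the input at this output position is [8 1 3 / 8 10 5 / 1 14 5]. Elementwise product with the kernel and sum: 8·1 + 10·1 + 14·1 + 5·-2.

22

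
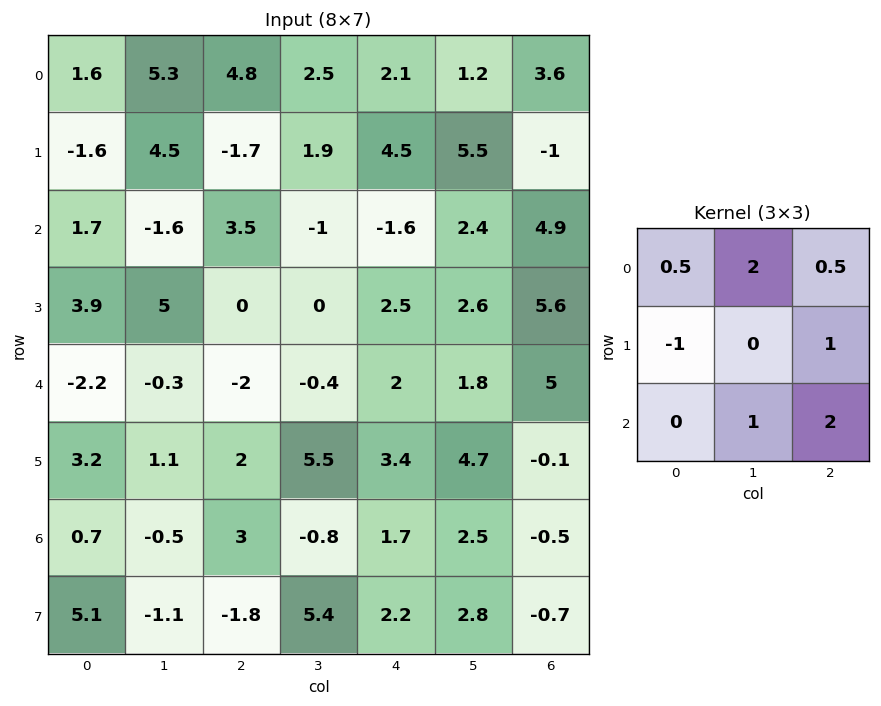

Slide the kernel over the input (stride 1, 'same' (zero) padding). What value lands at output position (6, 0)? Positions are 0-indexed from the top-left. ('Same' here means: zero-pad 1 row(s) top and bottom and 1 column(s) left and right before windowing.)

9.35

The receptive field on the zero-padded input at this output position is [0 3.2 1.1 / 0 0.7 -0.5 / 0 5.1 -1.1]. Elementwise product with the kernel and sum: 0·0.5 + 3.2·2 + 1.1·0.5 + 0·-1 + -0.5·1 + 5.1·1 + -1.1·2.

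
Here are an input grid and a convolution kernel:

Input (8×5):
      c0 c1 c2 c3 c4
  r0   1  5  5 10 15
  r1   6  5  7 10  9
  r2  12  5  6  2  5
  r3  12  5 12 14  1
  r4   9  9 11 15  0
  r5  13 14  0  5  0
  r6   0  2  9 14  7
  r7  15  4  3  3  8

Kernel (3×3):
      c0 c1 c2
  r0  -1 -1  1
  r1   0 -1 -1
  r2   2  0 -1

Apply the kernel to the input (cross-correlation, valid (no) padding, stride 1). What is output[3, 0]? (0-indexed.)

The receptive field on the input at this output position is [12 5 12 / 9 9 11 / 13 14 0]. Elementwise product with the kernel and sum: 12·-1 + 5·-1 + 12·1 + 9·-1 + 11·-1 + 13·2 + 0·-1.

1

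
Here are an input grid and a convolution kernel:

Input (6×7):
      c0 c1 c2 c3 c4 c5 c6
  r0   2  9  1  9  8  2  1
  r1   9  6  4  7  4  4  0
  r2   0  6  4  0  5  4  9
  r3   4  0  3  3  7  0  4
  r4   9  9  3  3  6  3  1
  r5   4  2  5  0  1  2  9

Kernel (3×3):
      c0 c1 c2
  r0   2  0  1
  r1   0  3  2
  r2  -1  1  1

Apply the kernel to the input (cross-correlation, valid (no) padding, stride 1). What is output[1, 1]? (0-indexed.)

37

The receptive field on the input at this output position is [6 4 7 / 6 4 0 / 0 3 3]. Elementwise product with the kernel and sum: 6·2 + 7·1 + 4·3 + 0·2 + 0·-1 + 3·1 + 3·1.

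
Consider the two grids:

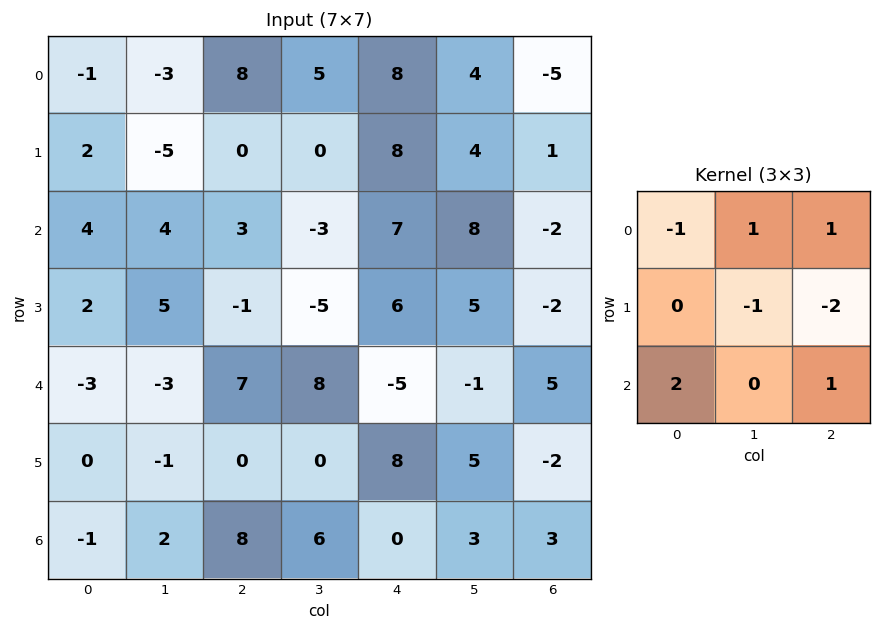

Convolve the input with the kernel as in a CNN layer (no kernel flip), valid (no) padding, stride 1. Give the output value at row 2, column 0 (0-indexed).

1

The receptive field on the input at this output position is [4 4 3 / 2 5 -1 / -3 -3 7]. Elementwise product with the kernel and sum: 4·-1 + 4·1 + 3·1 + 5·-1 + -1·-2 + -3·2 + 7·1.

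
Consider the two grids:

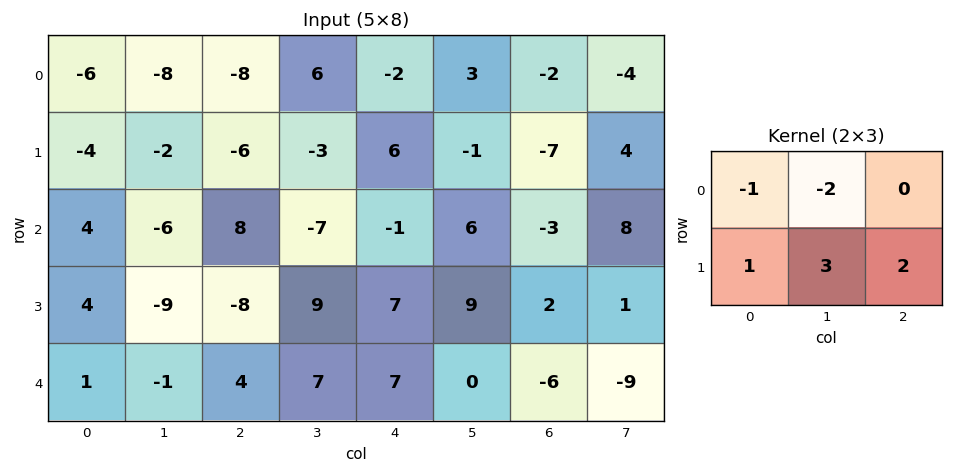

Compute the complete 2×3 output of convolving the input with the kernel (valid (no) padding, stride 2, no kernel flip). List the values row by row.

0 -7 -15
-31 39 27

Output[0,0]: The receptive field on the input at this output position is [-6 -8 -8 / -4 -2 -6]. Elementwise product with the kernel and sum: -6·-1 + -8·-2 + -4·1 + -2·3 + -6·2.
Output[0,1]: The receptive field on the input at this output position is [-8 6 -2 / -6 -3 6]. Elementwise product with the kernel and sum: -8·-1 + 6·-2 + -6·1 + -3·3 + 6·2.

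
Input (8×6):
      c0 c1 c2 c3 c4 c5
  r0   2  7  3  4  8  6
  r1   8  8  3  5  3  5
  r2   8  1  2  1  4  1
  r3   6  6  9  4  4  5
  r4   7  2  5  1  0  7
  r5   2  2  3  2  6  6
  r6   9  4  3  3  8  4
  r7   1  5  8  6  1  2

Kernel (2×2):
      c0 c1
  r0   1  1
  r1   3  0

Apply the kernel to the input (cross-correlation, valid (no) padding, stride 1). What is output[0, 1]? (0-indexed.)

The receptive field on the input at this output position is [7 3 / 8 3]. Elementwise product with the kernel and sum: 7·1 + 3·1 + 8·3.

34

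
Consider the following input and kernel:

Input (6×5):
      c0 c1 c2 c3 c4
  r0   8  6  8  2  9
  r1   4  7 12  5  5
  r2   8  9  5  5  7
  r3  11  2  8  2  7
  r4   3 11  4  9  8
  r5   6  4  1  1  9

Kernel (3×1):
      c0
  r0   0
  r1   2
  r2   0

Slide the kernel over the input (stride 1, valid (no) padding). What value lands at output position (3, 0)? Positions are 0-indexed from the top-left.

6

The receptive field on the input at this output position is [11 / 3 / 6]. Elementwise product with the kernel and sum: 3·2.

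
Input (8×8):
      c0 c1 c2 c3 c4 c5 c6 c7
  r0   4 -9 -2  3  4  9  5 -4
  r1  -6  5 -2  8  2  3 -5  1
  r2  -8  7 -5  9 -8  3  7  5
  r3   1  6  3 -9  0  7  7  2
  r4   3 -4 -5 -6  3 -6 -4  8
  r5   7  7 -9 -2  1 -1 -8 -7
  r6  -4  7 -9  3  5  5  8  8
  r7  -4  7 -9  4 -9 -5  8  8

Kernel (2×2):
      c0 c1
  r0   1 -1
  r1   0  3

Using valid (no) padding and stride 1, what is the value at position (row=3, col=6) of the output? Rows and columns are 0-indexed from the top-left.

29

The receptive field on the input at this output position is [7 2 / -4 8]. Elementwise product with the kernel and sum: 7·1 + 2·-1 + 8·3.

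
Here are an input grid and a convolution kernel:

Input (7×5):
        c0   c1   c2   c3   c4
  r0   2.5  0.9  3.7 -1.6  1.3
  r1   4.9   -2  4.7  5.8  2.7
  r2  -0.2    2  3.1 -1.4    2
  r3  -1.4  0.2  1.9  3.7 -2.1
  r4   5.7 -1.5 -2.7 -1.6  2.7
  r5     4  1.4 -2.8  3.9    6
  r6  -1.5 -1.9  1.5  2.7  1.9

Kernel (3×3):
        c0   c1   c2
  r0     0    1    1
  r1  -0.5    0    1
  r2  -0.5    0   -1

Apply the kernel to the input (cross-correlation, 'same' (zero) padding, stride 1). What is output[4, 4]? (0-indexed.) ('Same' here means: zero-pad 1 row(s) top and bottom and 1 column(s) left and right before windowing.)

-3.25

The receptive field on the zero-padded input at this output position is [3.7 -2.1 0 / -1.6 2.7 0 / 3.9 6 0]. Elementwise product with the kernel and sum: -2.1·1 + 0·1 + -1.6·-0.5 + 0·1 + 3.9·-0.5 + 0·-1.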